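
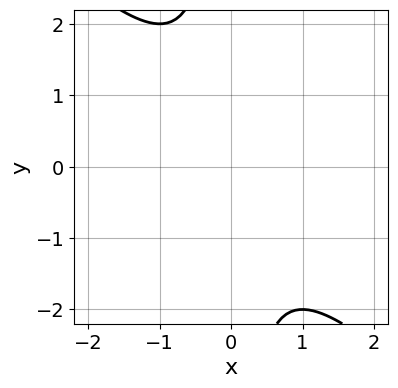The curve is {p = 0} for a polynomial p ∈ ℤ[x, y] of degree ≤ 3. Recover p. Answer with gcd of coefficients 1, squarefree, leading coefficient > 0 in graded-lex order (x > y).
x^2 + x*y + 1

1. The degree is 2 — no degree-1 curve has this shape.
2. From the visible intercepts: the curve avoids every integer y-axis point in the box; no x-intercept at any integer in the box.
3. Assembling these constraints gives the stated polynomial.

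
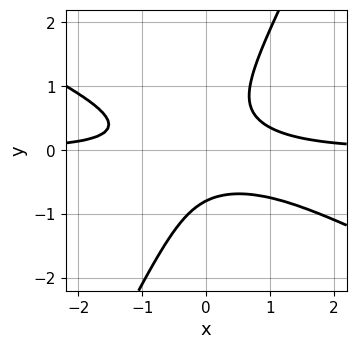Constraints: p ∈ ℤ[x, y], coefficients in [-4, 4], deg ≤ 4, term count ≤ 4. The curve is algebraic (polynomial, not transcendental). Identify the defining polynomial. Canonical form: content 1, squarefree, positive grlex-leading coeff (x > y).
2*x^2*y + 3*x*y^2 - 2*y^3 - 1

(a) Degree: the shape is more complex than any degree-2 curve, so deg p = 3.
(b) Checking where it meets the axes: it misses every integer gridline on the x-axis.
(c) Assembling these constraints gives the stated polynomial.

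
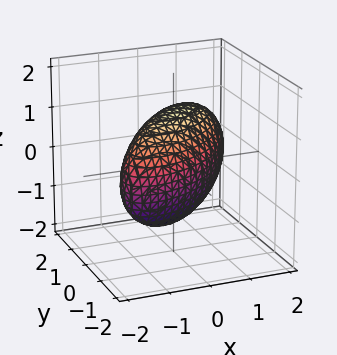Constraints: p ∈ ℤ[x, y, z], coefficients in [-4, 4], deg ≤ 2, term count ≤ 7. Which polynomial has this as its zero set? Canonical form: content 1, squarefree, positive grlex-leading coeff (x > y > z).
1. The degree is 2 — the shape is more complex than any degree-1 surface.
2. Checking where it meets the axes: among the integer gridlines, it crosses the y-axis at y ∈ {-1, 1}.
3. Fitting integer coefficients to these (and the overall shape) gives p.

2*x^2 - 3*x*y + 3*y^2 - y*z + 2*z^2 - 3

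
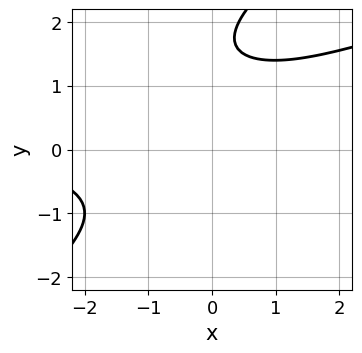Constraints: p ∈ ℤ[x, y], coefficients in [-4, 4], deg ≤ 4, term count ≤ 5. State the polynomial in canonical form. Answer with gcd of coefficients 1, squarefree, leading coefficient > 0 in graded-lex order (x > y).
x*y^3 - y^4 - x^2*y + 2*y^3 - 3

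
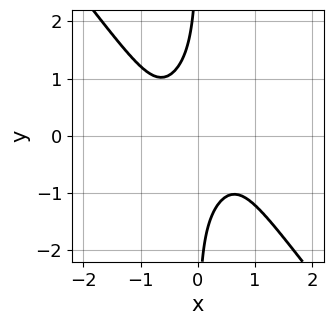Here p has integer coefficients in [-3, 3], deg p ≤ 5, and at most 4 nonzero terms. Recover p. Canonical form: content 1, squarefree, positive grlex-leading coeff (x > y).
The degree is 4 — the shape is more complex than any degree-3 curve.
Against the integer gridlines: the curve avoids every integer x-axis point in the box; the curve avoids every integer y-axis point in the box.
Solving for integer coefficients yields p as stated.

2*x^4 + x*y^3 + x*y + 1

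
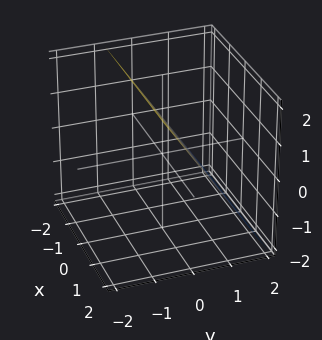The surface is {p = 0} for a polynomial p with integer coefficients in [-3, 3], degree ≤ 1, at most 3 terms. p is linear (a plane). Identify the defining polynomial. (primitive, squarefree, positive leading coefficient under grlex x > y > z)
3*y + 2*z - 2

First, deg p = 1. The surface is flat (a plane).
Then, from the axis intercepts and sections: it misses every integer gridline on the x-axis; it meets the z-axis at z = 1 (among the integer gridlines).
Finally, the integer polynomial consistent with all of this is the stated p.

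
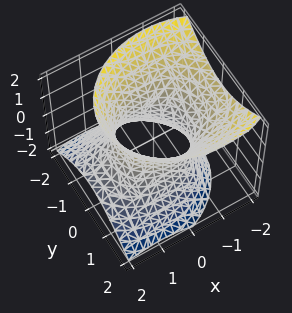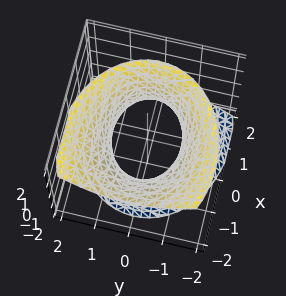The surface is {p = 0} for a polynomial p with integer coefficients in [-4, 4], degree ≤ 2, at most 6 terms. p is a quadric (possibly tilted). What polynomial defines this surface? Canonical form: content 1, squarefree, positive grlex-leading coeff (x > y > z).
(a) Degree: a generic line meets the surface in up to 2 points, so deg p = 2.
(b) Observable constraints: among the integer gridlines, it crosses the y-axis at y ∈ {-1, 1}; it misses every integer gridline on the z-axis.
(c) Putting this together gives p.

2*x^2 + 2*x*z + 3*y^2 - 2*z^2 - 3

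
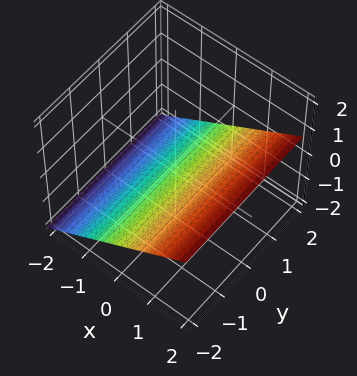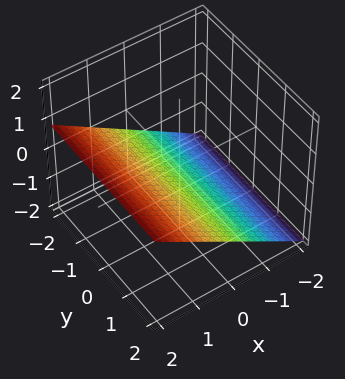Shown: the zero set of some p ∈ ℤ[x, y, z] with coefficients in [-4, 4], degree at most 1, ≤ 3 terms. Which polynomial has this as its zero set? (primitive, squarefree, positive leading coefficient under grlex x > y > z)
(a) deg p = 1. Every cross-section is a straight line — this is a plane.
(b) From the visible intercepts: it crosses the x-axis at the gridline x = 1; the surface avoids every integer y-axis point in the box.
(c) Together with the visible shape, these determine p as stated.

2*x - 3*z - 2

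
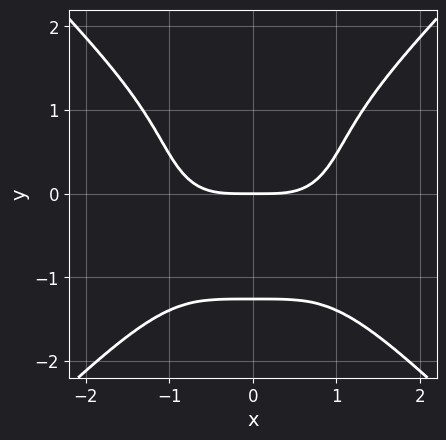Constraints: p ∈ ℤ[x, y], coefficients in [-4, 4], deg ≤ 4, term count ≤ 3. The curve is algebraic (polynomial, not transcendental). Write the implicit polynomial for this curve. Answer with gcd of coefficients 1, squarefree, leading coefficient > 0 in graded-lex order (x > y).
x^4 - y^4 - 2*y

(a) The degree is 4 — no degree-3 curve has this shape.
(b) Symmetries: it's symmetric under x → −x, forcing even powers of x.
(c) Reading off the gridlines: one x-axis crossing is at x = 0; one y-axis crossing is at y = 0.
(d) Putting this together gives p.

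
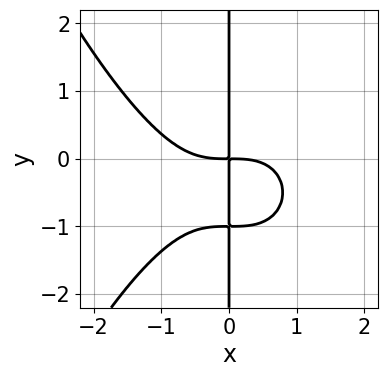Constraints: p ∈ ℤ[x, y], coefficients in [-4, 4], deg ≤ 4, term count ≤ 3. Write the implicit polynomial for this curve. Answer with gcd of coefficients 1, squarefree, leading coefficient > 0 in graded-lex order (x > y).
1. Degree: the shape is more complex than any degree-3 curve, so deg p = 4.
2. Observable constraints: every point of the y-axis in the box is on the curve.
3. Putting this together gives p.

x^4 + 2*x*y^2 + 2*x*y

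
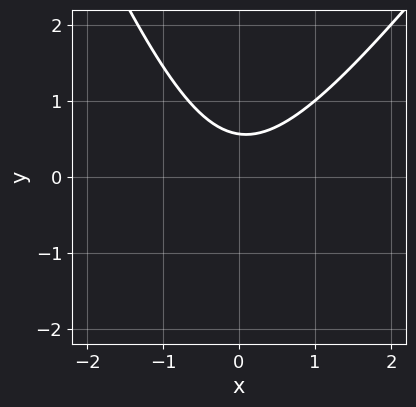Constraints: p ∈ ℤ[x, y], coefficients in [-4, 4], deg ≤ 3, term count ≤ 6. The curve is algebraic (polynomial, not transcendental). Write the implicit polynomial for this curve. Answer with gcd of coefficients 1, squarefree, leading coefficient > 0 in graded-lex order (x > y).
3*x^2 - x*y - y^2 - 3*y + 2

1. The degree is 2 — no degree-1 curve has this shape.
2. From the visible intercepts: no x-intercept at any integer in the box.
3. Together with the visible shape, these determine p as stated.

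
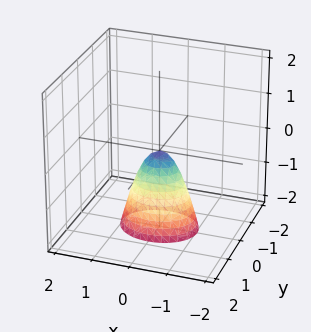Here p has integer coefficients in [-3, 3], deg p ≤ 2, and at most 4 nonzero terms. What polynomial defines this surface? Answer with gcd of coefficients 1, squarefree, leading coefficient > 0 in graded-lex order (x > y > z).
The degree is 2 — a single bowl opening along one axis; a quadric.
Symmetries: the y ↦ −y reflection is a symmetry, so y appears only in even powers; mirror symmetry x ↦ −x ⇒ only even powers of x.
Observable constraints: it crosses the z-axis at the gridline z = 0; one x-axis crossing is at x = 0; one y-axis crossing is at y = 0.
The integer polynomial consistent with all of this is the stated p.

2*x^2 + 3*y^2 + z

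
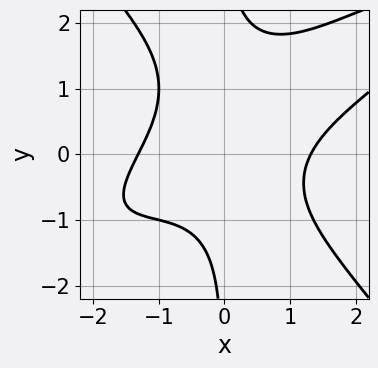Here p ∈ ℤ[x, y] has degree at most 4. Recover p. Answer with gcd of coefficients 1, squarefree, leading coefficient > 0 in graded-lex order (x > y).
x^4 - 2*x^3*y + 2*x*y^3 - 2*x*y^2 - 3

1. The degree is 4 — the shape is more complex than any degree-3 curve.
2. Observable constraints: it misses every integer gridline on the y-axis.
3. Solving for integer coefficients yields p as stated.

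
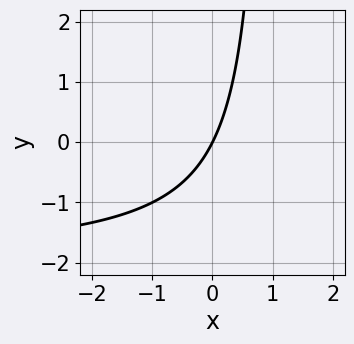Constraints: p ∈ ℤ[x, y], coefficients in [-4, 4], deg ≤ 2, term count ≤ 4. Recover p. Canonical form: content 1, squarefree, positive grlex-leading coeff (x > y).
1. Degree: no degree-1 curve has this shape, so deg p = 2.
2. From the visible intercepts: it crosses the x-axis at the gridline x = 0; it crosses the y-axis at the gridline y = 0.
3. Putting this together gives p.

x*y + 2*x - y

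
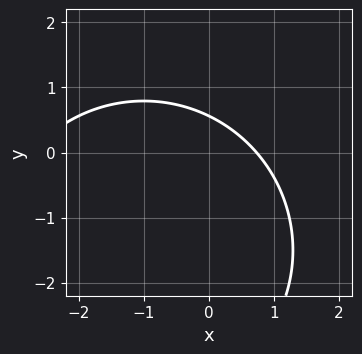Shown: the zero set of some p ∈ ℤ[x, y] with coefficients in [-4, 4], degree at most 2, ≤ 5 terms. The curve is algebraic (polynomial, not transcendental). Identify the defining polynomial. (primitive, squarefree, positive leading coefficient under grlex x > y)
x^2 + y^2 + 2*x + 3*y - 2

First, degree: the shape is more complex than any degree-1 curve, so deg p = 2.
Finally, putting this together gives p.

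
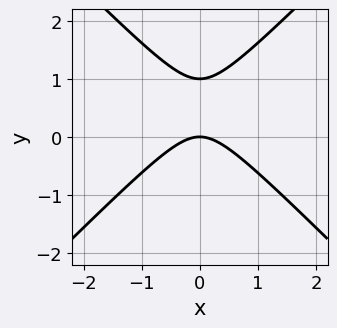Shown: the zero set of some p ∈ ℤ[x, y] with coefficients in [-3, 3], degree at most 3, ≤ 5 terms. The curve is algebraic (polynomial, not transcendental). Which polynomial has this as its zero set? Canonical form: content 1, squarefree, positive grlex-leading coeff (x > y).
deg p = 2. A generic line meets the curve in up to 2 points.
Symmetries: the x ↦ −x reflection is a symmetry, so x appears only in even powers.
Reading off the gridlines: the y-axis gridline crossings are at y ∈ {0, 1}; it meets the x-axis at x = 0 (among the integer gridlines).
Putting this together gives p.

x^2 - y^2 + y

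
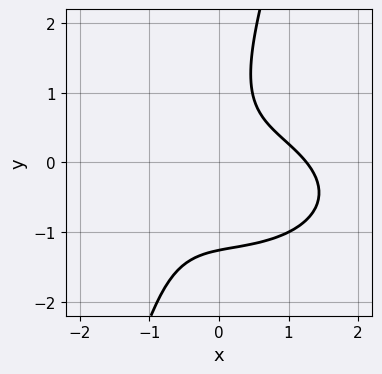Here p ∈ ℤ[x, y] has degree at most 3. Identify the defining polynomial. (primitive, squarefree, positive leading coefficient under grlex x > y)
x^3 + 3*x*y^2 - y^3 + 3*x*y - 2

First, the degree is 3 — the shape is more complex than any degree-2 curve.
Finally, putting this together gives p.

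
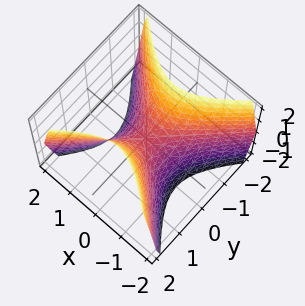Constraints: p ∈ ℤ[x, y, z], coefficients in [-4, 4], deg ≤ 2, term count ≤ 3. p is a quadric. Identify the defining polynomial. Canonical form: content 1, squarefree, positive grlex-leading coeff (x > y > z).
3*x^2 - 3*y^2 + 2*z

1. Degree: a hyperbolic paraboloid; a quadric, so deg p = 2.
2. Symmetries: the x ↦ −x reflection is a symmetry, so x appears only in even powers; mirror symmetry y ↦ −y ⇒ only even powers of y.
3. Observable constraints: it crosses the y-axis at the gridline y = 0; one z-axis crossing is at z = 0; it crosses the x-axis at the gridline x = 0.
4. The integer polynomial consistent with all of this is the stated p.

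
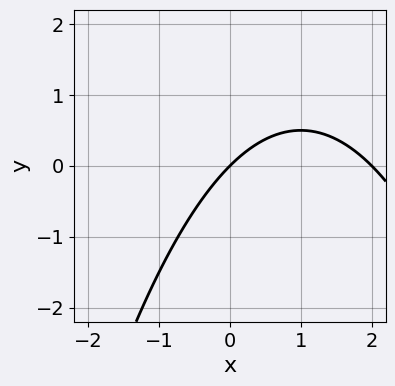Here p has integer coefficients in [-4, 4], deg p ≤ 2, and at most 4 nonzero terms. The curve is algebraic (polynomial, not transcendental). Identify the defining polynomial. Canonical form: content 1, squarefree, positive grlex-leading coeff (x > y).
x^2 - 2*x + 2*y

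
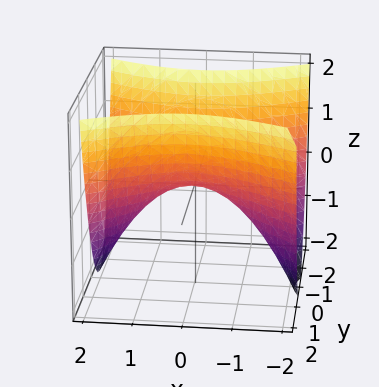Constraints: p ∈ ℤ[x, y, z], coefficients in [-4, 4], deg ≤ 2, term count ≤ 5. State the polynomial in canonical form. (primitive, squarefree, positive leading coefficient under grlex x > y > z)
The degree is 2 — a hyperbolic paraboloid; a quadric.
Symmetries: mirror symmetry y ↦ −y ⇒ only even powers of y; the x ↦ −x reflection is a symmetry, so x appears only in even powers.
From the visible intercepts: it crosses the x-axis at the gridline x = 0; it crosses the y-axis at the gridline y = 0; one z-axis crossing is at z = 0.
The integer polynomial consistent with all of this is the stated p.

x^2 - 2*y^2 + 2*z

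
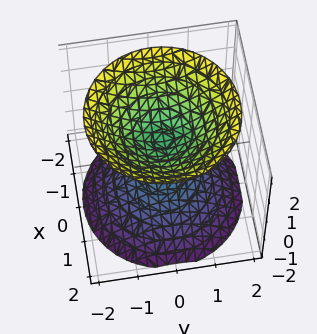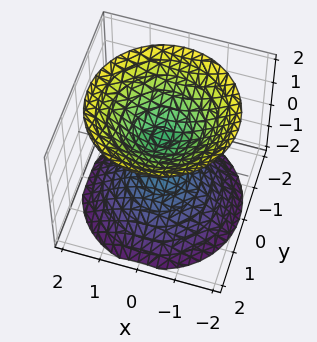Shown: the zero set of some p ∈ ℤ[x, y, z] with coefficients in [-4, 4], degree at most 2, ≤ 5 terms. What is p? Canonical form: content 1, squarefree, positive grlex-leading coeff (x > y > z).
I count 2 distinct pieces.
The degree is 2 — no degree-1 surface has this shape.
Symmetries: the surface is invariant under rotation about z: p = q(x² + y², z).
From the axis intercepts and sections: it misses every integer gridline on the y-axis; the surface avoids every integer x-axis point in the box; a circular section at z = -1 has radius between 0 and 1.
Matching integer coefficients to the picture gives p.

2*x^2 + 2*y^2 - 2*z^2 + 1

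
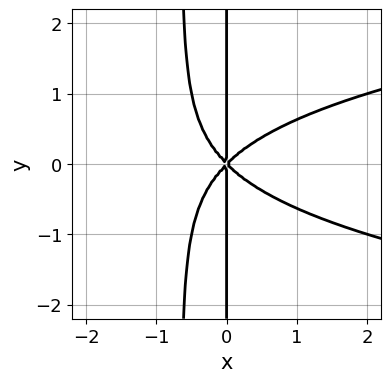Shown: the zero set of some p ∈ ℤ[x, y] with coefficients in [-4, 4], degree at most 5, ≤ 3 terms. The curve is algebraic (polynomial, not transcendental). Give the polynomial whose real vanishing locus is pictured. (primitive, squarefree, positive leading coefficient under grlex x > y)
(a) deg p = 4. The shape is more complex than any degree-3 curve.
(b) Symmetries: mirror symmetry y ↦ −y ⇒ only even powers of y.
(c) Observable constraints: the visible y-axis segment lies entirely on the curve; it crosses the x-axis at the gridline x = 0.
(d) Solving for integer coefficients yields p as stated.

3*x^2*y^2 - 2*x^3 + 2*x*y^2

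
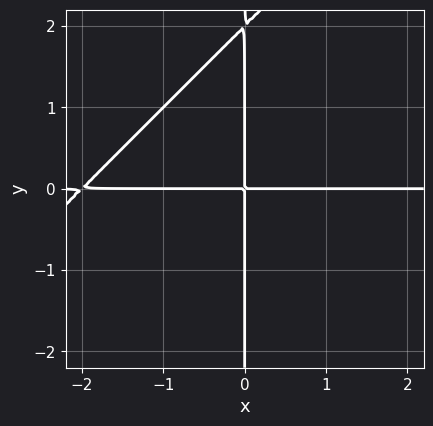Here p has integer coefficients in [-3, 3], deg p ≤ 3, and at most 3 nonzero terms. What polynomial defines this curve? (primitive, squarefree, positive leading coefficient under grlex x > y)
1. deg p = 3. A generic line meets the curve in up to 3 points.
2. Observable constraints: every point of the x-axis in the box is on the curve; every point of the y-axis in the box is on the curve.
3. These observations pin down the coefficients.

x^2*y - x*y^2 + 2*x*y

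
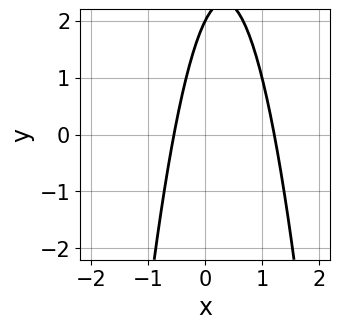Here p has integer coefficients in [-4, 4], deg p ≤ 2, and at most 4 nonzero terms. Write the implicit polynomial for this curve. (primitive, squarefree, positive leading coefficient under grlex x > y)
1. The degree is 2 — a generic line meets the curve in up to 2 points.
2. Observable constraints: it crosses the y-axis at the gridline y = 2.
3. Putting this together gives p.

3*x^2 - 2*x + y - 2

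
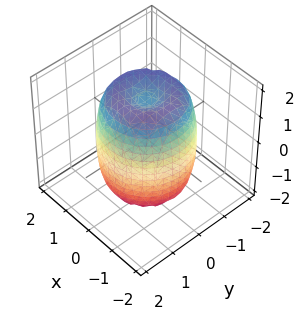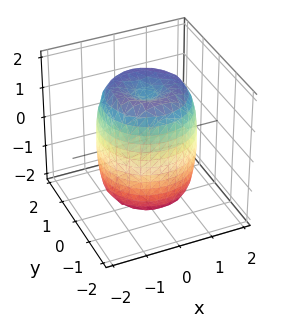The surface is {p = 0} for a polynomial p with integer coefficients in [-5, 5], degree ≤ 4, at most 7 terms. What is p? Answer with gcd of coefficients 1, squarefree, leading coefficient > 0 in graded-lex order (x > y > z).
Degree: no degree-3 surface has this shape, so deg p = 4.
By symmetry, the surface is invariant under rotation about z: p = q(x² + y², z).
Reading off the gridlines: a circular section at z = 1 has radius between 1 and 2.
The integer polynomial consistent with all of this is the stated p.

2*x^4 + 4*x^2*y^2 + 2*y^4 - 3*x^2 - 3*y^2 + z^2 - 2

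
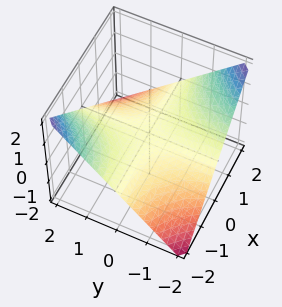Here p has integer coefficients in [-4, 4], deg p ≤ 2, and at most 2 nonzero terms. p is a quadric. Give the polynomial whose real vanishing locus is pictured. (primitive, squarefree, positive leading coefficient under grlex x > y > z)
(a) deg p = 2. A saddle surface; a quadric.
(b) Checking where it meets the axes: every point of the x-axis in the box is on the surface; the visible y-axis segment lies entirely on the surface.
(c) Together with the visible shape, these determine p as stated.

x*y + 2*z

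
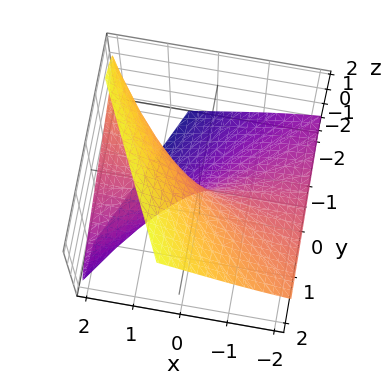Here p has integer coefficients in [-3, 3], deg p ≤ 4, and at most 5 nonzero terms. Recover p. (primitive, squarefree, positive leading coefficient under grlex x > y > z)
(a) deg p = 3.
(b) Checking where it meets the axes: it meets the z-axis at z = 0 (among the integer gridlines); the visible x-axis segment lies entirely on the surface; it crosses the y-axis at the gridline y = 0.
(c) Matching integer coefficients to the picture gives p.

z^3 - 3*x*z - 3*y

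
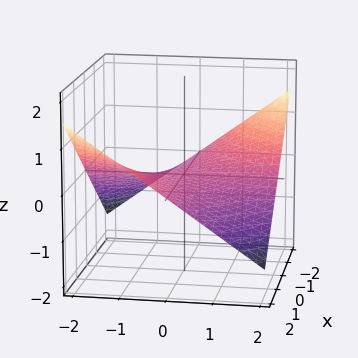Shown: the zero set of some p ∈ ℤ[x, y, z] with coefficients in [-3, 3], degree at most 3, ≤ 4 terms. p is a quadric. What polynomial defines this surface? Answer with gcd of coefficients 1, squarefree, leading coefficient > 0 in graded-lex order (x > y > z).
(a) deg p = 2.
(b) Checking where it meets the axes: every point of the y-axis in the box is on the surface; it crosses the z-axis at the gridline z = 0.
(c) Matching integer coefficients to the picture gives p.

x*y + 3*z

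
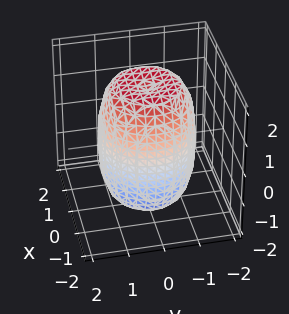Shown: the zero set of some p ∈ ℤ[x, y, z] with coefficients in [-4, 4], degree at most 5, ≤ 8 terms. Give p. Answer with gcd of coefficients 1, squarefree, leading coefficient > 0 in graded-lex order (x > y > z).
2*x^4 + 4*x^2*y^2 + 2*y^4 - 2*x^2 - 2*y^2 + z^2 - 3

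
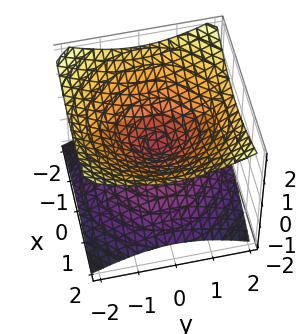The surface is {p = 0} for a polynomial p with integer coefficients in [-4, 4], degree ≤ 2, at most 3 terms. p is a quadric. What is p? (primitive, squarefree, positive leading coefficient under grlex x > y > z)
First, the degree is 2 — a double cone through the origin; a quadric.
Next, symmetries: it's symmetric under z → −z, forcing even powers of z; every cross-section ⟂ z is a circle, so x, y appear only via x² + y².
Next, reading off the gridlines: it meets the x-axis at x = 0 (among the integer gridlines); a circular section at z = -1 has radius between 1 and 2; it meets the y-axis at y = 0 (among the integer gridlines); it meets the z-axis at z = 0 (among the integer gridlines).
Finally, these observations pin down the coefficients.

x^2 + y^2 - 2*z^2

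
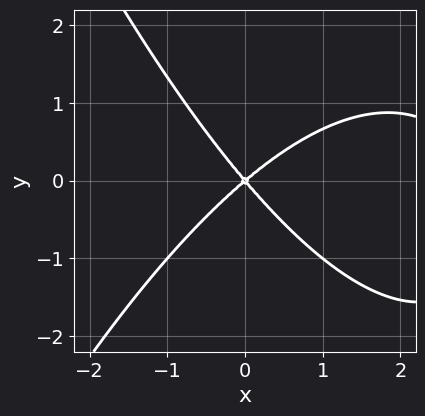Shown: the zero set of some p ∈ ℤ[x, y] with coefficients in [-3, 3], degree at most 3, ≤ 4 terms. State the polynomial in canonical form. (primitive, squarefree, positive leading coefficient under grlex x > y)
(a) deg p = 3. A generic line meets the curve in up to 3 points.
(b) From the axis intercepts and sections: it crosses the y-axis at the gridline y = 0; it meets the x-axis at x = 0 (among the integer gridlines).
(c) Matching integer coefficients to the picture gives p.

x^3 - 3*x^2 + x*y + 3*y^2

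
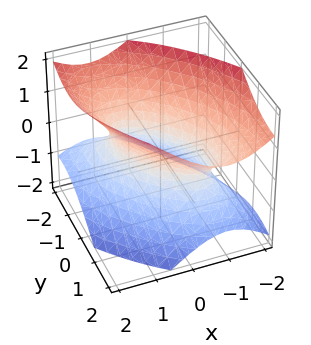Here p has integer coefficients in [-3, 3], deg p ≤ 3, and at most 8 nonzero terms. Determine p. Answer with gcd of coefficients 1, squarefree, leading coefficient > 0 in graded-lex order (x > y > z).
The degree is 2 — the shape is more complex than any degree-1 surface.
From the visible intercepts: the y-axis gridline crossings are at y ∈ {-1, 1}; the surface avoids every integer z-axis point in the box.
Together with the visible shape, these determine p as stated.

3*x^2 + 3*x*y + 2*y^2 - y*z - 3*z^2 - 2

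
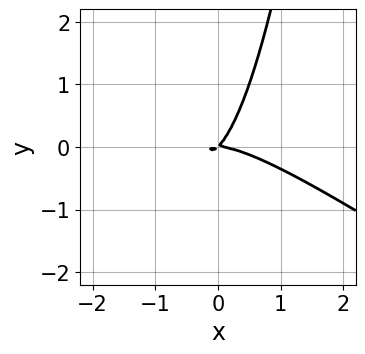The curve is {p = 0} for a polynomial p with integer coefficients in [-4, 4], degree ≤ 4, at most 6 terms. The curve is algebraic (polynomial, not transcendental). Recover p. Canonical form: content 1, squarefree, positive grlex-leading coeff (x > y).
1. deg p = 3. A generic line meets the curve in up to 3 points.
2. Reading off the gridlines: it crosses the y-axis at the gridline y = 0; it meets the x-axis at x = 0 (among the integer gridlines).
3. These observations pin down the coefficients.

2*x^3 + 3*x^2*y + 2*x*y - 2*y^2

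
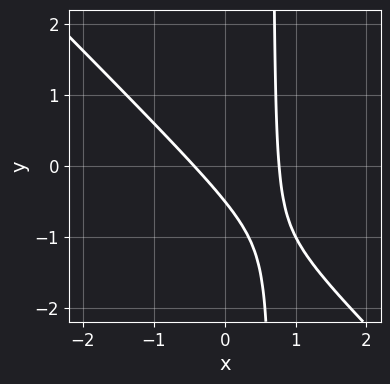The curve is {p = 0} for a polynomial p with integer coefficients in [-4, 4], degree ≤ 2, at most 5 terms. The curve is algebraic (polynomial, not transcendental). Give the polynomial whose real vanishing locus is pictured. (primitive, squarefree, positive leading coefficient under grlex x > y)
3*x^2 + 3*x*y - x - 2*y - 1

First, degree: no degree-1 curve has this shape, so deg p = 2.
Finally, the integer polynomial consistent with all of this is the stated p.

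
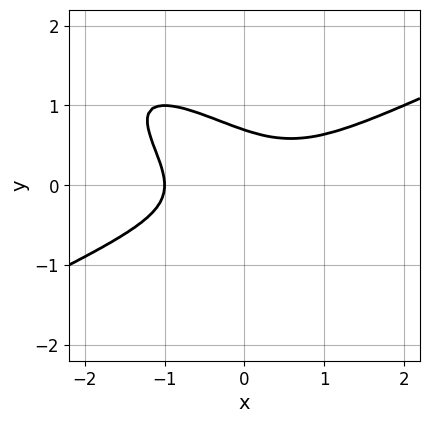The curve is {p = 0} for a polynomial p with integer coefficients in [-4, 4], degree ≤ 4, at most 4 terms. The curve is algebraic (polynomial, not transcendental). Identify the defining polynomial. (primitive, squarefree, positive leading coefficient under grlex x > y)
x^3 - 3*x*y^2 - 3*y^3 + 1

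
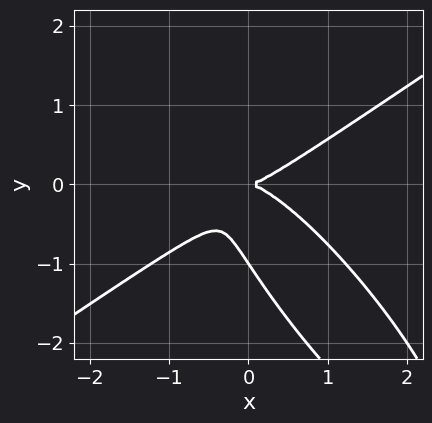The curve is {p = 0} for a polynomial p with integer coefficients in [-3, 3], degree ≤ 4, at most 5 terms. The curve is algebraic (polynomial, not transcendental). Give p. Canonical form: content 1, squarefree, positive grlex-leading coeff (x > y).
First, deg p = 3. The shape is more complex than any degree-2 curve.
Next, from the axis intercepts and sections: the y-axis gridline crossings are at y ∈ {-1, 0}; it meets the x-axis at x = 0 (among the integer gridlines).
Finally, assembling these constraints gives the stated polynomial.

2*x^3 - 3*x*y^2 - 2*y^3 - 2*y^2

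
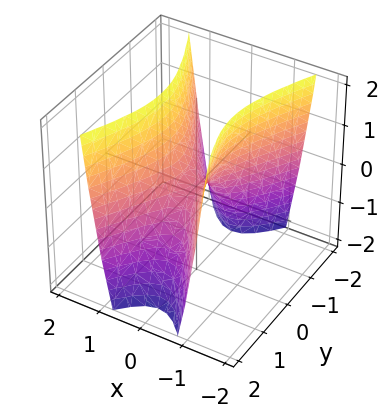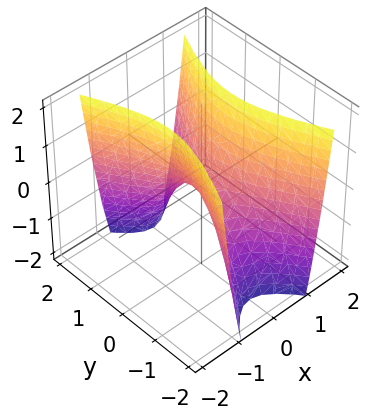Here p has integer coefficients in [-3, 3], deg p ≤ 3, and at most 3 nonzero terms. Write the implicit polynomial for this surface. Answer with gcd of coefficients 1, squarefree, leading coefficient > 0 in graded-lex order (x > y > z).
1. Degree: a hyperbolic paraboloid; a quadric, so deg p = 2.
2. Symmetries: it's symmetric under y → −y, forcing even powers of y; the x ↦ −x reflection is a symmetry, so x appears only in even powers.
3. Against the integer gridlines: it crosses the x-axis at the gridline x = 0; it crosses the y-axis at the gridline y = 0.
4. Fitting integer coefficients to these (and the overall shape) gives p.

3*x^2 - y^2 - z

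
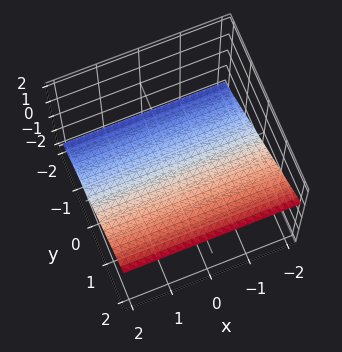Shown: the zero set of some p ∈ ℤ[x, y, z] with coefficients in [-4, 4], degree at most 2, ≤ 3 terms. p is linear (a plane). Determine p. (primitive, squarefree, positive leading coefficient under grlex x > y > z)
First, degree: the surface is flat (a plane), so deg p = 1.
Next, from the visible intercepts: it meets the y-axis at y = 1 (among the integer gridlines); it misses every integer gridline on the x-axis.
Finally, putting this together gives p.

2*y - 3*z - 2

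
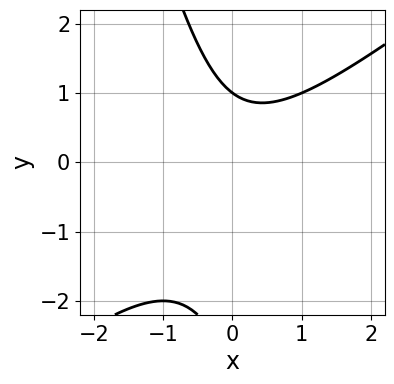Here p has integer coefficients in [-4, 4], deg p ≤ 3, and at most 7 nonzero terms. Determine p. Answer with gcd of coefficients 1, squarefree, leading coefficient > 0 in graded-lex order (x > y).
3*x^2 - 3*x*y - y^2 - 2*y + 3

1. deg p = 2.
2. Against the integer gridlines: no x-intercept at any integer in the box; it meets the y-axis at y = 1 (among the integer gridlines).
3. Matching integer coefficients to the picture gives p.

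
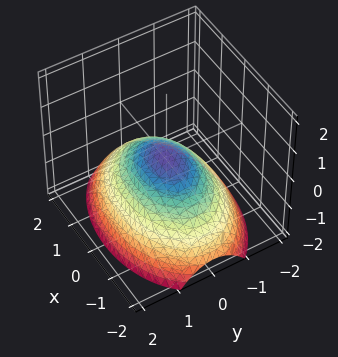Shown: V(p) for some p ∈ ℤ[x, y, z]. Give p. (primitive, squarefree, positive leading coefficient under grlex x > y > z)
(a) deg p = 2. A single bowl opening along one axis; a quadric.
(b) Symmetries: the x ↦ −x reflection is a symmetry, so x appears only in even powers; mirror symmetry y ↦ −y ⇒ only even powers of y.
(c) Observable constraints: it crosses the y-axis at the gridline y = 0; it crosses the x-axis at the gridline x = 0; it crosses the z-axis at the gridline z = 0.
(d) Putting this together gives p.

x^2 + 2*y^2 + 3*z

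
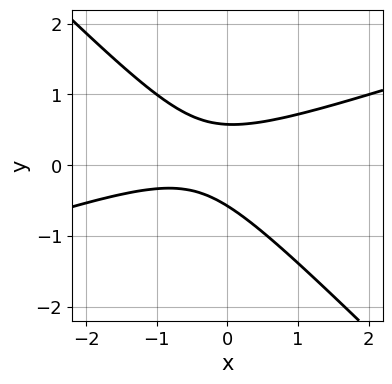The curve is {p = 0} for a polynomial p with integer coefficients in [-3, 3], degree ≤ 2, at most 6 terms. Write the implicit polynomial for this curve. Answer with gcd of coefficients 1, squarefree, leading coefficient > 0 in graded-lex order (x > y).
x^2 - 2*x*y - 3*y^2 + x + 1

1. Degree: a generic line meets the curve in up to 2 points, so deg p = 2.
2. Reading off the gridlines: no x-intercept at any integer in the box.
3. These observations pin down the coefficients.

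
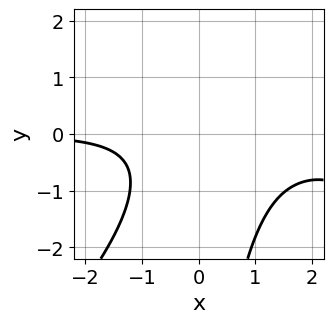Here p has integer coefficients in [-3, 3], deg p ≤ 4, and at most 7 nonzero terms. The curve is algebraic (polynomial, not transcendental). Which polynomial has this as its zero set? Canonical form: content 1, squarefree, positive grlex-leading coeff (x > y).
x^3*y - x*y^3 - 3*x^2*y - 2*y^2 - 3

First, degree: the shape is more complex than any degree-3 curve, so deg p = 4.
Next, from the visible intercepts: the curve avoids every integer y-axis point in the box; no x-intercept at any integer in the box.
Finally, the integer polynomial consistent with all of this is the stated p.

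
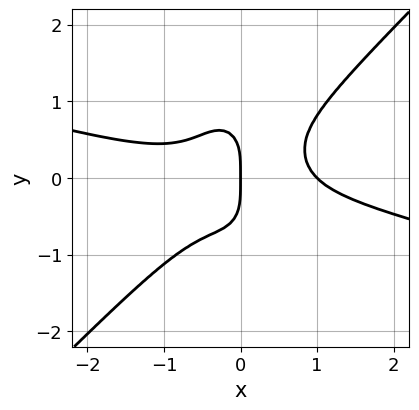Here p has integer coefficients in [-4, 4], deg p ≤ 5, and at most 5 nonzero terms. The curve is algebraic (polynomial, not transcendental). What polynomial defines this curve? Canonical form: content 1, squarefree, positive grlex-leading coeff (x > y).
x^4 + 3*x^3*y - 3*x^2*y^2 - y^4 - x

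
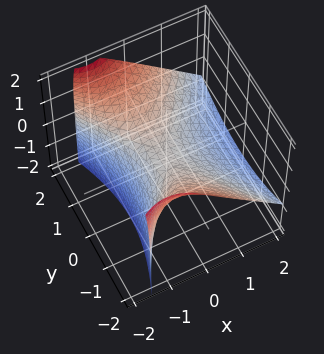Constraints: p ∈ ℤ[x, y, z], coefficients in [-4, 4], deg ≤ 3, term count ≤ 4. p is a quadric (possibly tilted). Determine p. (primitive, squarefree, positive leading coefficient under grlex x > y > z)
(a) The degree is 2 — the shape is more complex than any degree-1 surface.
(b) Reading off the gridlines: it meets the y-axis at y = 0 (among the integer gridlines); it meets the x-axis at x = 0 (among the integer gridlines); one z-axis crossing is at z = 0.
(c) Together with the visible shape, these determine p as stated.

2*x^2 + 2*x*z - y^2 + 3*z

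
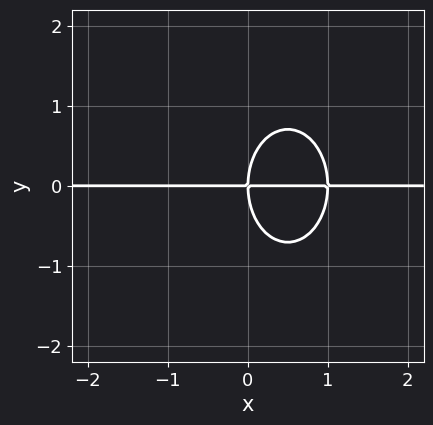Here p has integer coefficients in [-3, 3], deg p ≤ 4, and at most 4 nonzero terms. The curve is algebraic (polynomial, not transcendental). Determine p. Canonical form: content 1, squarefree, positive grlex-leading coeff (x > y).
2*x^2*y + y^3 - 2*x*y

First, degree: a generic line meets the curve in up to 3 points, so deg p = 3.
Next, observable constraints: the visible x-axis segment lies entirely on the curve; it meets the y-axis at y = 0 (among the integer gridlines).
Finally, assembling these constraints gives the stated polynomial.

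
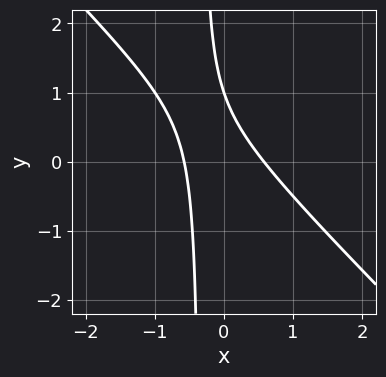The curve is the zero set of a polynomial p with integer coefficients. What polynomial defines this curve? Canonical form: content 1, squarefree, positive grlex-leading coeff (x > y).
3*x^2 + 3*x*y + y - 1

First, deg p = 2.
Next, reading off the gridlines: it crosses the y-axis at the gridline y = 1.
Finally, together with the visible shape, these determine p as stated.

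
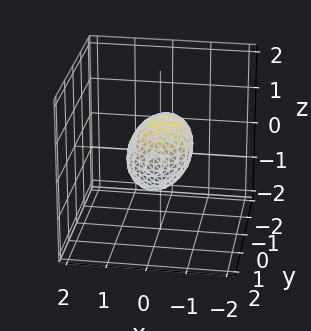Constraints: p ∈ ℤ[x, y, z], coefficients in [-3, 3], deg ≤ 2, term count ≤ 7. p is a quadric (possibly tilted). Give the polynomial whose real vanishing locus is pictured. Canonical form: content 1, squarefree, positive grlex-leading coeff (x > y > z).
3*x^2 + x*z + 3*y^2 + 2*z^2 - 2

(a) The degree is 2 — no degree-1 surface has this shape.
(b) Observable constraints: the z-axis gridline crossings are at z ∈ {-1, 1}.
(c) Putting this together gives p.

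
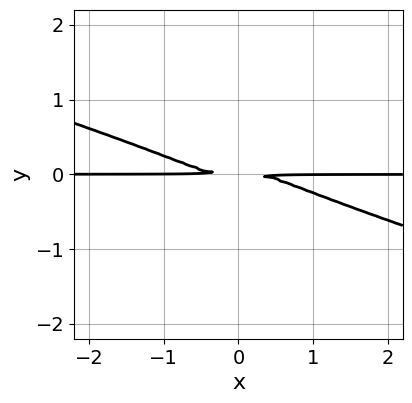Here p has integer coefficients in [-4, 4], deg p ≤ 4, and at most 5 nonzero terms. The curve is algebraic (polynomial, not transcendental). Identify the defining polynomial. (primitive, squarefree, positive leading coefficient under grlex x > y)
x^3*y + 3*x^2*y^2 + y^2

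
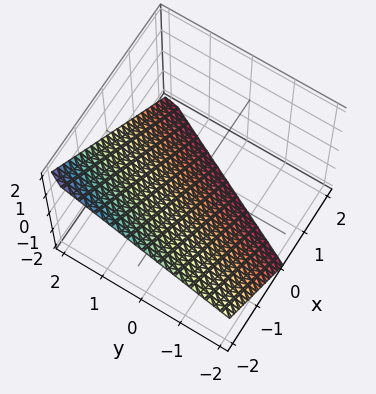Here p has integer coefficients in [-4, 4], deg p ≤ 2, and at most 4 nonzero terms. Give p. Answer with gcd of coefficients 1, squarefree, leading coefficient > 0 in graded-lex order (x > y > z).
2*x - y + 2*z + 2

1. deg p = 1. Every cross-section is a straight line — this is a plane.
2. Checking where it meets the axes: one z-axis crossing is at z = -1; it crosses the y-axis at the gridline y = 2; it meets the x-axis at x = -1 (among the integer gridlines).
3. The integer polynomial consistent with all of this is the stated p.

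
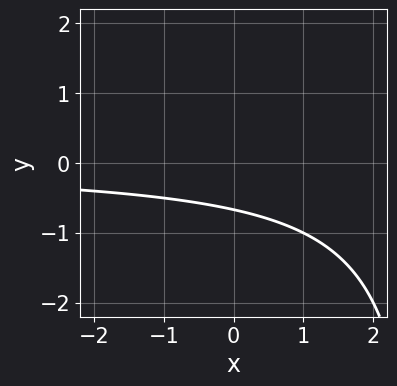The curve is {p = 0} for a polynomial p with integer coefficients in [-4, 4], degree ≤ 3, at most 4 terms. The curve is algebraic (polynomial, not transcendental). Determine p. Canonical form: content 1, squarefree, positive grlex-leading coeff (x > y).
(a) Degree: the shape is more complex than any degree-1 curve, so deg p = 2.
(b) Against the integer gridlines: no x-intercept at any integer in the box.
(c) These observations pin down the coefficients.

x*y - 3*y - 2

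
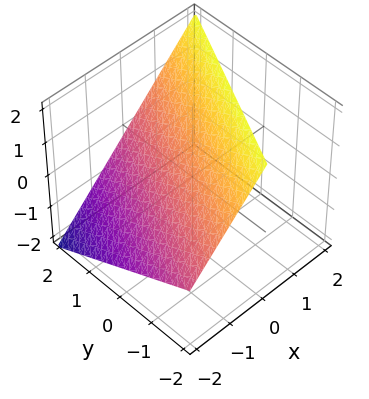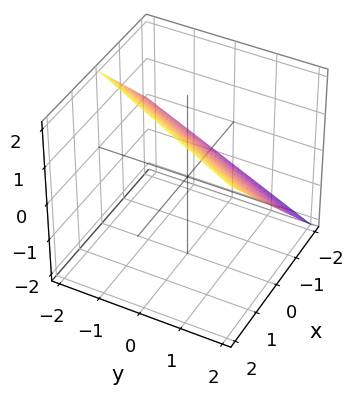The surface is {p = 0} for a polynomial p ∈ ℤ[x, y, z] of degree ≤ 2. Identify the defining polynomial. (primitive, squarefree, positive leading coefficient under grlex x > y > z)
(a) The degree is 1 — the surface is flat (a plane).
(b) Against the integer gridlines: it crosses the z-axis at the gridline z = 1; it meets the x-axis at x = -1 (among the integer gridlines); it crosses the y-axis at the gridline y = 2.
(c) Together with the visible shape, these determine p as stated.

2*x - y - 2*z + 2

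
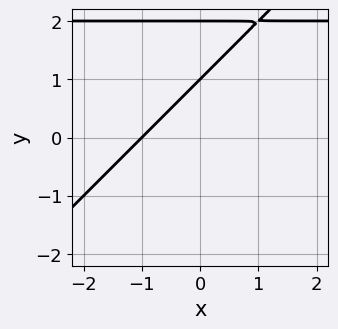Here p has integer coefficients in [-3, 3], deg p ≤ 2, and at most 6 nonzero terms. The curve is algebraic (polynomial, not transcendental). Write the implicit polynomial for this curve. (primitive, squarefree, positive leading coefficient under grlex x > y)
(a) The degree is 2 — a generic line meets the curve in up to 2 points.
(b) Reading off the gridlines: among the integer gridlines, it crosses the y-axis at y ∈ {1, 2}; it meets the x-axis at x = -1 (among the integer gridlines).
(c) Putting this together gives p.

x*y - y^2 - 2*x + 3*y - 2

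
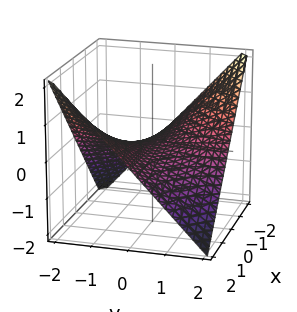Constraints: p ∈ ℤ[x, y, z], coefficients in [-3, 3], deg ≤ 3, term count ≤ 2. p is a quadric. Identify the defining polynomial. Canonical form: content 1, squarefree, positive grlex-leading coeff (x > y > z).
The degree is 2 — a saddle surface; a quadric.
Observable constraints: the visible x-axis segment lies entirely on the surface; the visible y-axis segment lies entirely on the surface; one z-axis crossing is at z = 0.
Together with the visible shape, these determine p as stated.

x*y + 2*z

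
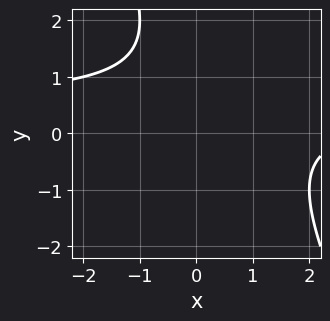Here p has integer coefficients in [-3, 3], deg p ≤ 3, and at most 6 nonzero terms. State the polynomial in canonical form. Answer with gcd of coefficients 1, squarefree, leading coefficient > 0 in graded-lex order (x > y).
2*x*y + y^2 - x - 2*y + 3

(a) Degree: no degree-1 curve has this shape, so deg p = 2.
(b) Observable constraints: it misses every integer gridline on the y-axis; it misses every integer gridline on the x-axis.
(c) Assembling these constraints gives the stated polynomial.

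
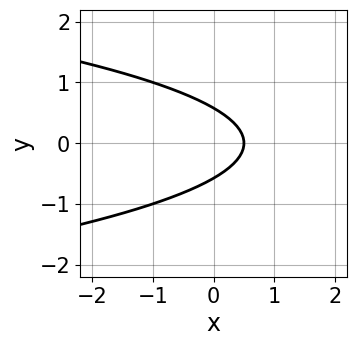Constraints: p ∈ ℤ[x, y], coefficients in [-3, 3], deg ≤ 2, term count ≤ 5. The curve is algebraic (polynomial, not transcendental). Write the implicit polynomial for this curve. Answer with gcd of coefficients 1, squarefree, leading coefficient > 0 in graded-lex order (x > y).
(a) The degree is 2 — the shape is more complex than any degree-1 curve.
(b) Symmetries: it's symmetric under y → −y, forcing even powers of y.
(c) Fitting integer coefficients to these (and the overall shape) gives p.

3*y^2 + 2*x - 1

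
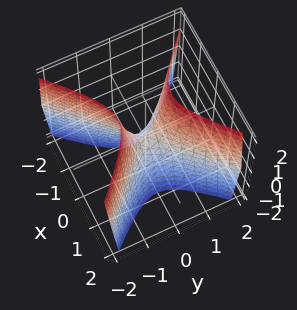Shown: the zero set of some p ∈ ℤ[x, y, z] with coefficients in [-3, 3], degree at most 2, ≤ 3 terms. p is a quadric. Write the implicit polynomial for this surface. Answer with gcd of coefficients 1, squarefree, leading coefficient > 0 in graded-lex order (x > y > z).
3*x^2 - 3*y^2 + z

1. Degree: a hyperbolic paraboloid; a quadric, so deg p = 2.
2. Symmetries: it's symmetric under y → −y, forcing even powers of y; it's symmetric under x → −x, forcing even powers of x.
3. From the axis intercepts and sections: it crosses the y-axis at the gridline y = 0; one x-axis crossing is at x = 0; it crosses the z-axis at the gridline z = 0.
4. Solving for integer coefficients yields p as stated.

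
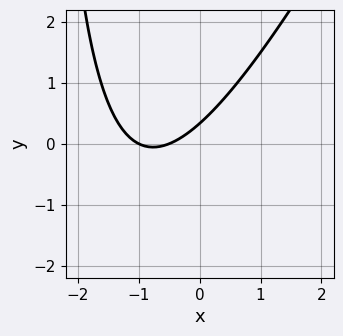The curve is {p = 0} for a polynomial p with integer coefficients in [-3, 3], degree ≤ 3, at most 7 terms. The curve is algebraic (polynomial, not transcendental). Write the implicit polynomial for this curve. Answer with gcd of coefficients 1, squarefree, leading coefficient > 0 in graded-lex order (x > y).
2*x^2 - x*y + 3*x - 3*y + 1

(a) Degree: no degree-1 curve has this shape, so deg p = 2.
(b) Against the integer gridlines: it crosses the x-axis at the gridline x = -1.
(c) Putting this together gives p.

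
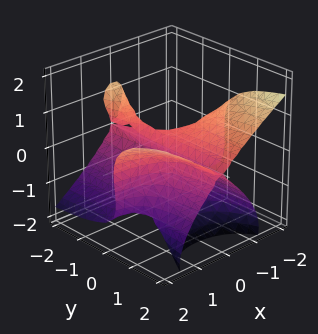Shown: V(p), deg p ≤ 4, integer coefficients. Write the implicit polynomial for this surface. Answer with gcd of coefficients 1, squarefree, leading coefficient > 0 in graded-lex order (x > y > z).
(a) The degree is 3 — the shape is more complex than any degree-2 surface.
(b) Checking where it meets the axes: the z-axis gridline crossings are at z ∈ {-1, 0}; one x-axis crossing is at x = 0; every point of the y-axis in the box is on the surface.
(c) Matching integer coefficients to the picture gives p.

3*x^2*y - 3*y*z^2 - 3*z^3 - 3*z^2 - x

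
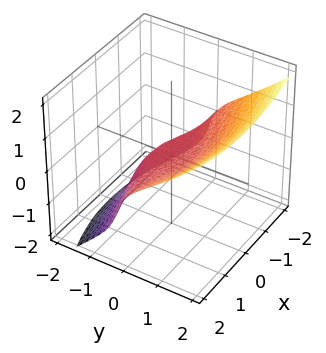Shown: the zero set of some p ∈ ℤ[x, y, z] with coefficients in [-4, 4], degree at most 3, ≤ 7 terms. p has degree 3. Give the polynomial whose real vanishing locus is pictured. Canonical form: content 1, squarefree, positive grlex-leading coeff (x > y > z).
x^2*y + 2*y^3 - 2*z^3 - 3*z^2 - 3*z

First, the degree is 3 — a generic line meets the surface in up to 3 points.
Next, against the integer gridlines: one y-axis crossing is at y = 0; the visible x-axis segment lies entirely on the surface.
Finally, matching integer coefficients to the picture gives p.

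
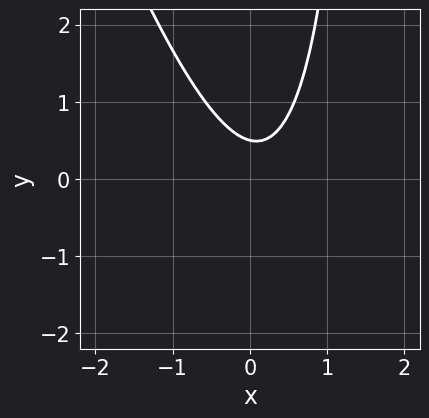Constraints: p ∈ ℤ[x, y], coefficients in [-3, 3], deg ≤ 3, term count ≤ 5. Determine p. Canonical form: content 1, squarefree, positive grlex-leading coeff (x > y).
First, deg p = 2.
Next, observable constraints: it misses every integer gridline on the x-axis.
Finally, matching integer coefficients to the picture gives p.

3*x^2 + x*y - x - 2*y + 1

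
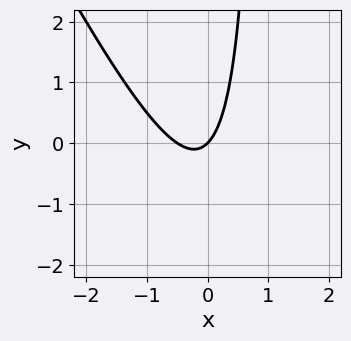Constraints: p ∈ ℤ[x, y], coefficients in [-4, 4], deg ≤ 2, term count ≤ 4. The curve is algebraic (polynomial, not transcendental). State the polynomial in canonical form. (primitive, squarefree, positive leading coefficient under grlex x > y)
1. The degree is 2 — a generic line meets the curve in up to 2 points.
2. Observable constraints: it crosses the y-axis at the gridline y = 0; it meets the x-axis at x = 0 (among the integer gridlines).
3. Fitting integer coefficients to these (and the overall shape) gives p.

2*x^2 + x*y + x - y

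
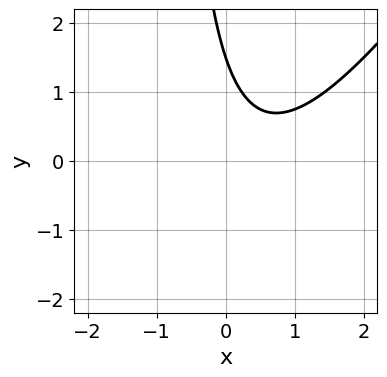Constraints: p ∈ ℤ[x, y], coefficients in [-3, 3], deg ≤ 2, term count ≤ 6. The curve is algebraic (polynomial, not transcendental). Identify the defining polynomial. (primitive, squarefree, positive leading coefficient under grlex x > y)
3*x^2 - 2*x*y - 3*x - 2*y + 3

1. The degree is 2 — no degree-1 curve has this shape.
2. From the axis intercepts and sections: no x-intercept at any integer in the box.
3. Fitting integer coefficients to these (and the overall shape) gives p.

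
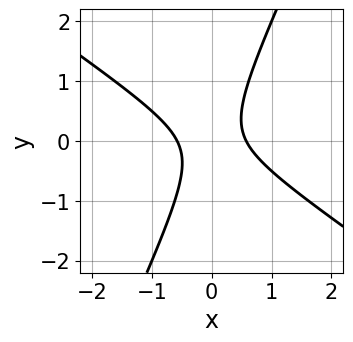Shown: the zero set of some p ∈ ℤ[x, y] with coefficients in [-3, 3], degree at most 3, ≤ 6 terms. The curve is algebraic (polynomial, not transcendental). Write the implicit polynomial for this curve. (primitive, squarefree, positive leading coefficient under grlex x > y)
1. Degree: no degree-1 curve has this shape, so deg p = 2.
2. Checking where it meets the axes: no y-intercept at any integer in the box.
3. Assembling these constraints gives the stated polynomial.

3*x^2 + 3*x*y - 2*y^2 - 1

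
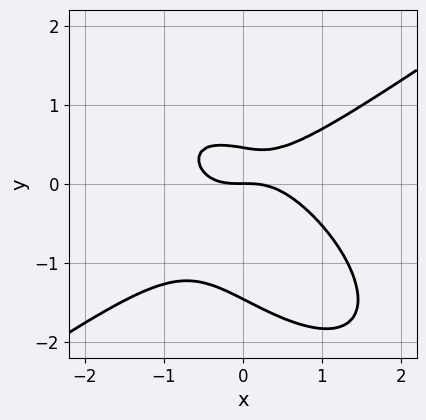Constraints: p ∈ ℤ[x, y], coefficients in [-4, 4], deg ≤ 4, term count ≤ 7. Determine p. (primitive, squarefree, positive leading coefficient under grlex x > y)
2*x^3 - 2*x*y^2 - 3*y^3 - 3*y^2 + 2*y

First, the degree is 3 — no degree-2 curve has this shape.
Next, against the integer gridlines: it crosses the y-axis at the gridline y = 0; one x-axis crossing is at x = 0.
Finally, fitting integer coefficients to these (and the overall shape) gives p.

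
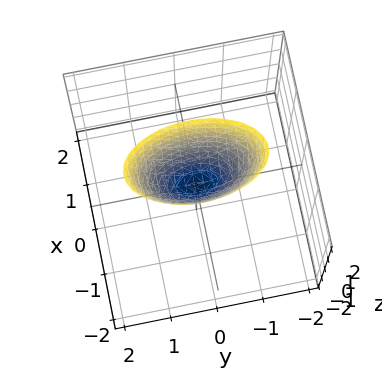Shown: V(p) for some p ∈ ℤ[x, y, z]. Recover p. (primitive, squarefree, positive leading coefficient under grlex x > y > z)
3*x^2 + y^2 - z

1. Degree: a single bowl opening along one axis; a quadric, so deg p = 2.
2. Symmetries: it's symmetric under y → −y, forcing even powers of y; it's symmetric under x → −x, forcing even powers of x.
3. From the axis intercepts and sections: it meets the x-axis at x = 0 (among the integer gridlines); it meets the z-axis at z = 0 (among the integer gridlines).
4. These observations pin down the coefficients.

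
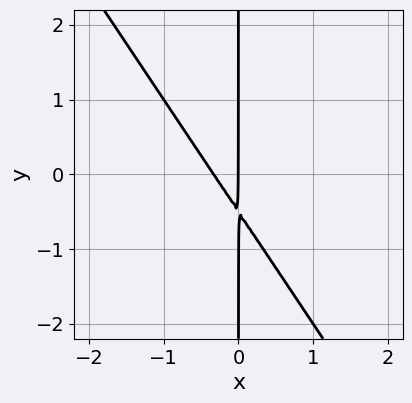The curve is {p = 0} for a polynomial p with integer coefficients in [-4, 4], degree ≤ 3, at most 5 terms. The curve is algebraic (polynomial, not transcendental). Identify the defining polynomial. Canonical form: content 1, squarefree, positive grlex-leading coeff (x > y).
3*x^2 + 2*x*y + x

(a) deg p = 2. A generic line meets the curve in up to 2 points.
(b) Observable constraints: it crosses the x-axis at the gridline x = 0; every point of the y-axis in the box is on the curve.
(c) Fitting integer coefficients to these (and the overall shape) gives p.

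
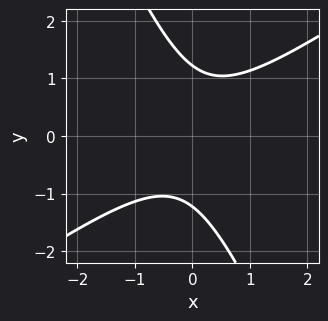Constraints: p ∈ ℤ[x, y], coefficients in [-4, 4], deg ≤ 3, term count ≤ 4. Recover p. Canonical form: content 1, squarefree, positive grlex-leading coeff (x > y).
3*x^2 - 3*x*y - 2*y^2 + 3

First, deg p = 2. A generic line meets the curve in up to 2 points.
Then, against the integer gridlines: the curve avoids every integer x-axis point in the box.
Finally, assembling these constraints gives the stated polynomial.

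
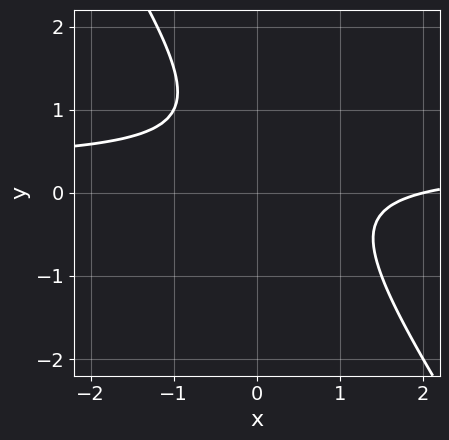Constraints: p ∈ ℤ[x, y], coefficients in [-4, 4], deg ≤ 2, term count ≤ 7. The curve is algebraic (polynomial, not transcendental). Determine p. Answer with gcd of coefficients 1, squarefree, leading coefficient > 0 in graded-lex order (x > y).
3*x*y + 2*y^2 - x - 2*y + 2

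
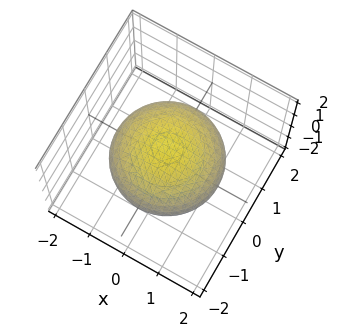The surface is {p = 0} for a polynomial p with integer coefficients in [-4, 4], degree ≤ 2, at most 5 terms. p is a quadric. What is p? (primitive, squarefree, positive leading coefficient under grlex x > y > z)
x^2 + y^2 + 2*z^2 - 2

(a) Degree: bounded and convex; a quadric, so deg p = 2.
(b) By symmetry, every cross-section ⟂ z is a circle, so x, y appear only via x² + y²; it's symmetric under z → −z, forcing even powers of z.
(c) From the axis intercepts and sections: a circular section at z = 0 has radius between 1 and 2; among the integer gridlines, it crosses the z-axis at z ∈ {-1, 1}.
(d) Together with the visible shape, these determine p as stated.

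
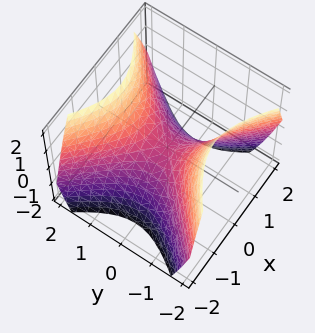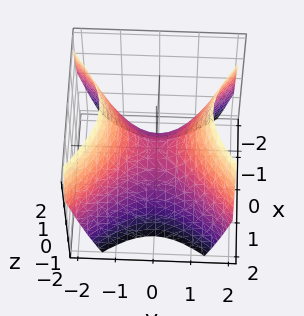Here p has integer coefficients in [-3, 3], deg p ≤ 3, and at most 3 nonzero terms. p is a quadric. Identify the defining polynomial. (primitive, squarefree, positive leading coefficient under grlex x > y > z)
The degree is 2 — a saddle surface; a quadric.
Symmetries: it's symmetric under x → −x, forcing even powers of x; mirror symmetry y ↦ −y ⇒ only even powers of y.
Reading off the gridlines: it crosses the x-axis at the gridline x = 0; one y-axis crossing is at y = 0; it meets the z-axis at z = 0 (among the integer gridlines).
These observations pin down the coefficients.

x^2 - y^2 + z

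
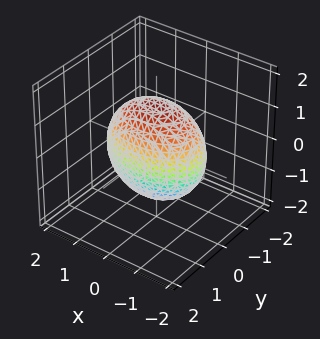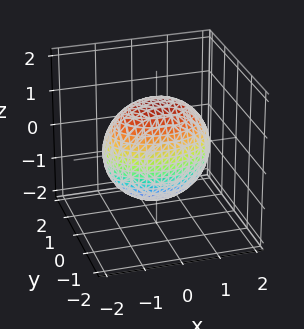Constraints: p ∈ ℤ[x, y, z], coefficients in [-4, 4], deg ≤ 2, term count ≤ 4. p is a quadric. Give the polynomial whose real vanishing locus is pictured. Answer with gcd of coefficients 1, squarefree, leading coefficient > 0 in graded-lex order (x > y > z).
x^2 + 2*y^2 + z^2 - 2

(a) deg p = 2. A closed, bounded, convex surface; a quadric.
(b) Symmetries: the z ↦ −z reflection is a symmetry, so z appears only in even powers; mirror symmetry x ↦ −x ⇒ only even powers of x; mirror symmetry y ↦ −y ⇒ only even powers of y.
(c) Checking where it meets the axes: the y-axis gridline crossings are at y ∈ {-1, 1}.
(d) These observations pin down the coefficients.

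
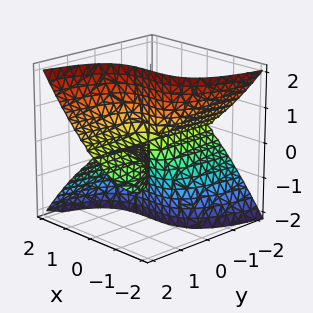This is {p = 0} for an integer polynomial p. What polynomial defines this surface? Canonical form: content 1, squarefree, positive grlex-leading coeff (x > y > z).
(a) There are 3 components. Treating them together as one polynomial.
(b) Degree: a generic line meets the surface in up to 3 points, so deg p = 3.
(c) Reading off the gridlines: every point of the y-axis in the box is on the surface; it crosses the x-axis at the gridline x = 0.
(d) Putting this together gives p. Check: (0, 0, -2) on the z-axis lies on the surface, and p(0, 0, -2) = 0. ✓

x^3 + x^2*y - 2*y*z^2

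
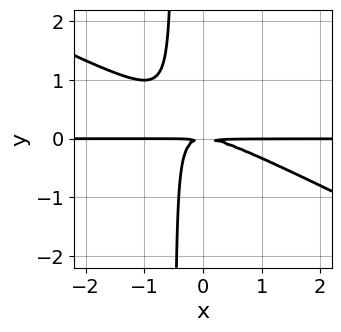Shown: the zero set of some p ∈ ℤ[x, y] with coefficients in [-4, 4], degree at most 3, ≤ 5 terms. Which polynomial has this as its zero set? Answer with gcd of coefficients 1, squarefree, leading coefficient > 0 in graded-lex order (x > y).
First, degree: a generic line meets the curve in up to 3 points, so deg p = 3.
Then, reading off the gridlines: the visible x-axis segment lies entirely on the curve.
Finally, fitting integer coefficients to these (and the overall shape) gives p.

x^2*y + 2*x*y^2 + y^2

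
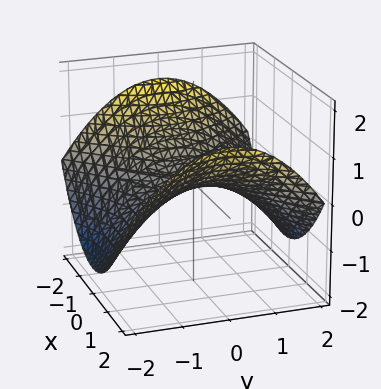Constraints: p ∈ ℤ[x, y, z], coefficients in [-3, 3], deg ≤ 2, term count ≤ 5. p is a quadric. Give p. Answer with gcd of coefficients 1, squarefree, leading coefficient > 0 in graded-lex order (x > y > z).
x^2 - y^2 - 3*z

Degree: a hyperbolic paraboloid; a quadric, so deg p = 2.
Symmetries: mirror symmetry x ↦ −x ⇒ only even powers of x; mirror symmetry y ↦ −y ⇒ only even powers of y.
Observable constraints: one x-axis crossing is at x = 0; it meets the z-axis at z = 0 (among the integer gridlines); it crosses the y-axis at the gridline y = 0.
Putting this together gives p.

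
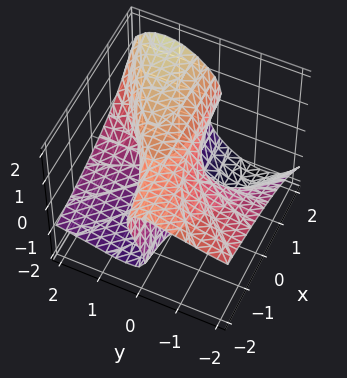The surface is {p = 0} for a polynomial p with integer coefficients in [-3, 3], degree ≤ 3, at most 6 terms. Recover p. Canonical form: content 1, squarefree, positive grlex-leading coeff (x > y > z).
3*y^2*z - 3*y*z^2 + 2*z^3 - 2*x*y - 2*z

The degree is 3 — the shape is more complex than any degree-2 surface.
Against the integer gridlines: the z-axis gridline crossings are at z ∈ {-1, 0, 1}; the visible y-axis segment lies entirely on the surface.
Assembling these constraints gives the stated polynomial. Check: (1, 0, 0) on the x-axis lies on the surface, and p(1, 0, 0) = 0. ✓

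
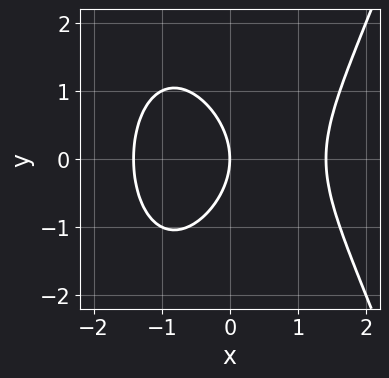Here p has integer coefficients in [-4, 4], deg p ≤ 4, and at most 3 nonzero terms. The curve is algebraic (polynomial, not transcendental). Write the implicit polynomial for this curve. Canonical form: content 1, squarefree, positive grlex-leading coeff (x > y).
x^3 - y^2 - 2*x

Degree: a generic line meets the curve in up to 3 points, so deg p = 3.
Symmetries: the y ↦ −y reflection is a symmetry, so y appears only in even powers.
Against the integer gridlines: it meets the x-axis at x = 0 (among the integer gridlines); it crosses the y-axis at the gridline y = 0.
These observations pin down the coefficients.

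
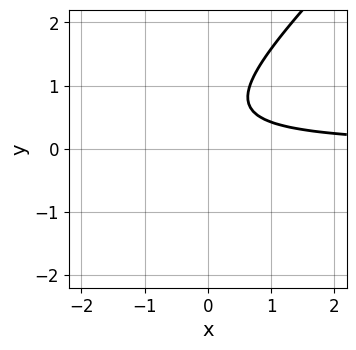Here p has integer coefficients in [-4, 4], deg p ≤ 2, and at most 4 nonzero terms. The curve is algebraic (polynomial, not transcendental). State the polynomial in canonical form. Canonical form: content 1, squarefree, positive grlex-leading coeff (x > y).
(a) Degree: the shape is more complex than any degree-1 curve, so deg p = 2.
(b) From the axis intercepts and sections: the curve avoids every integer x-axis point in the box; it misses every integer gridline on the y-axis.
(c) Together with the visible shape, these determine p as stated.

3*x*y - 3*y^2 + 3*y - 2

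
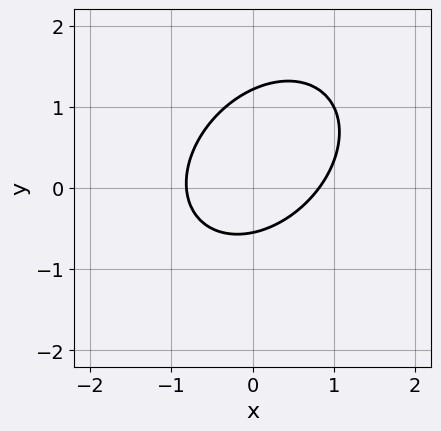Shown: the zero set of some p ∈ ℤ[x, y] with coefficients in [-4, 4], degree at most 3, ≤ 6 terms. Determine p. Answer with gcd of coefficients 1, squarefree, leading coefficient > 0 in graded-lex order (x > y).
The degree is 2 — the shape is more complex than any degree-1 curve.
The integer polynomial consistent with all of this is the stated p.

3*x^2 - 2*x*y + 3*y^2 - 2*y - 2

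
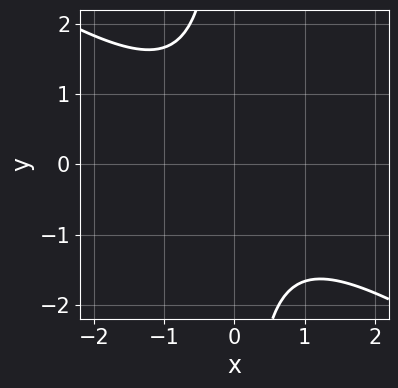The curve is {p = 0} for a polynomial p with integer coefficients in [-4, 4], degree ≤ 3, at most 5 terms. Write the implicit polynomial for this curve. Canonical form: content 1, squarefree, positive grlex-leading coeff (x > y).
First, degree: no degree-1 curve has this shape, so deg p = 2.
Next, reading off the gridlines: no y-intercept at any integer in the box; the curve avoids every integer x-axis point in the box.
Finally, these observations pin down the coefficients.

2*x^2 + 3*x*y + 3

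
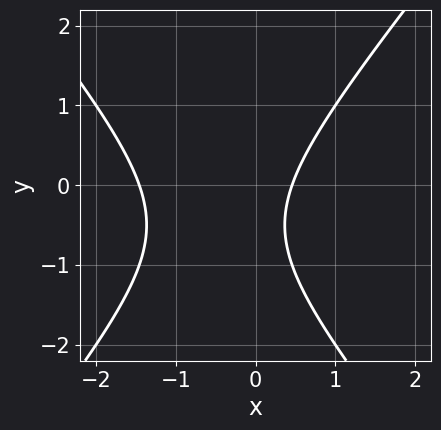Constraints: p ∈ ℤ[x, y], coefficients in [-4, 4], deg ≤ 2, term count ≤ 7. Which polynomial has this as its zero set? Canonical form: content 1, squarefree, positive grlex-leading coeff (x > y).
First, deg p = 2.
Then, against the integer gridlines: no y-intercept at any integer in the box.
Finally, these observations pin down the coefficients.

3*x^2 - 2*y^2 + 3*x - 2*y - 2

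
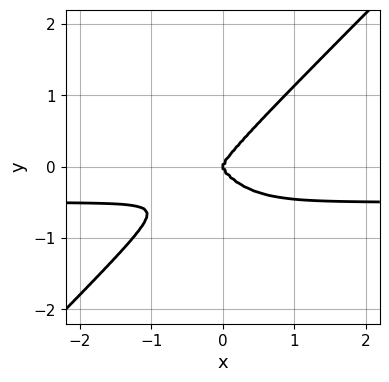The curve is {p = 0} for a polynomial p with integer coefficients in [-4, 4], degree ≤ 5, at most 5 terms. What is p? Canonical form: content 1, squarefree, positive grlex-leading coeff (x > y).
2*x^3*y - 2*y^4 + x^3

(a) The degree is 4 — no degree-3 curve has this shape.
(b) Observable constraints: it crosses the x-axis at the gridline x = 0; one y-axis crossing is at y = 0.
(c) Together with the visible shape, these determine p as stated.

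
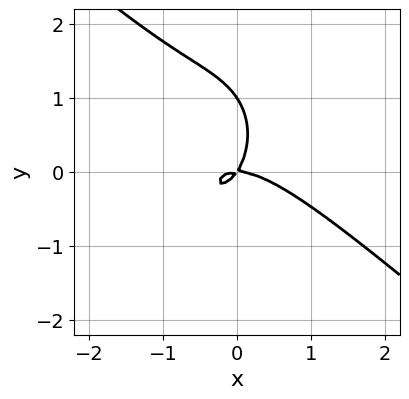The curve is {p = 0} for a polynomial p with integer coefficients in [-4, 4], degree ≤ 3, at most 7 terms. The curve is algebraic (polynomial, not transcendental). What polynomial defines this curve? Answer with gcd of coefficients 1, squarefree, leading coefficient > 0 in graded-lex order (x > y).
1. Degree: no degree-2 curve has this shape, so deg p = 3.
2. Reading off the gridlines: among the integer gridlines, it crosses the y-axis at y ∈ {0, 1}; it crosses the x-axis at the gridline x = 0.
3. These observations pin down the coefficients.

3*x^3 + 2*x^2*y + 2*y^3 + 3*x*y - 2*y^2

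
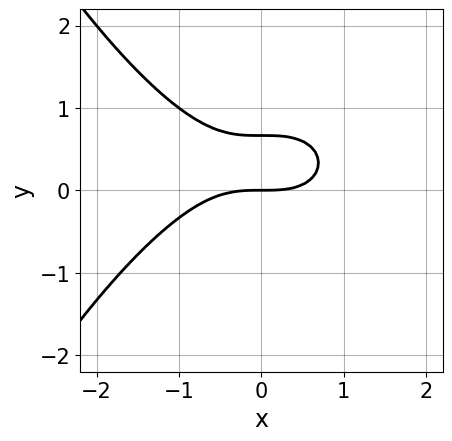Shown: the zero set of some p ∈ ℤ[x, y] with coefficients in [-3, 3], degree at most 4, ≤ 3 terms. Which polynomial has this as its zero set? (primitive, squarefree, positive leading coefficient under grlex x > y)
First, deg p = 3. A generic line meets the curve in up to 3 points.
Then, from the axis intercepts and sections: one y-axis crossing is at y = 0; it meets the x-axis at x = 0 (among the integer gridlines).
Finally, matching integer coefficients to the picture gives p.

x^3 + 3*y^2 - 2*y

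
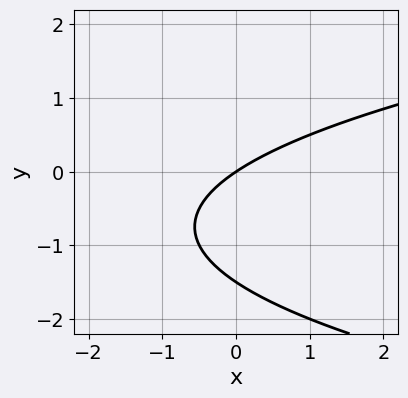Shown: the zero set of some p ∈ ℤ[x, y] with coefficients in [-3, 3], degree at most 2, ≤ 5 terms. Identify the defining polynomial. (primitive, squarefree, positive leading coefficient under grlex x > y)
The degree is 2 — no degree-1 curve has this shape.
Checking where it meets the axes: one y-axis crossing is at y = 0; it crosses the x-axis at the gridline x = 0.
The integer polynomial consistent with all of this is the stated p.

2*y^2 - 2*x + 3*y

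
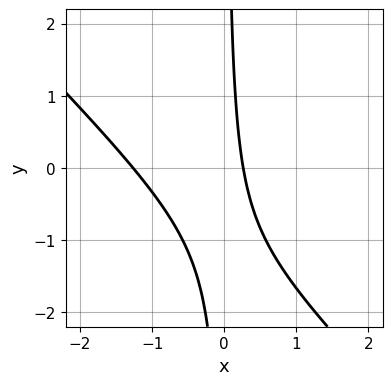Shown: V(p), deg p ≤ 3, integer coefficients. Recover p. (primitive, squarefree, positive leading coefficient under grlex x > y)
(a) Degree: the shape is more complex than any degree-1 curve, so deg p = 2.
(b) From the axis intercepts and sections: it misses every integer gridline on the y-axis.
(c) The integer polynomial consistent with all of this is the stated p.

3*x^2 + 3*x*y + 3*x - 1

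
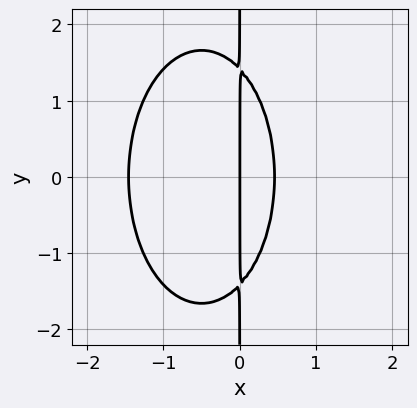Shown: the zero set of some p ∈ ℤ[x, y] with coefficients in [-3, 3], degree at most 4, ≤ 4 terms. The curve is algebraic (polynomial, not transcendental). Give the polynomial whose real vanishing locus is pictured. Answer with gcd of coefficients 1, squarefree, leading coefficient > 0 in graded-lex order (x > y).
The degree is 3 — no degree-2 curve has this shape.
Symmetries: it's symmetric under y → −y, forcing even powers of y.
Reading off the gridlines: it meets the x-axis at x = 0 (among the integer gridlines); the visible y-axis segment lies entirely on the curve.
Solving for integer coefficients yields p as stated.

3*x^3 + x*y^2 + 3*x^2 - 2*x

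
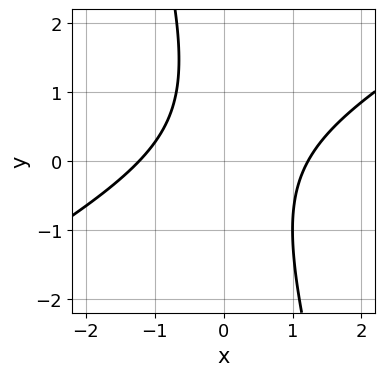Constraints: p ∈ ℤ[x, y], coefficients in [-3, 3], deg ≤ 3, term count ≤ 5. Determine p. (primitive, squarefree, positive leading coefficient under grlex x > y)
1. The degree is 2 — no degree-1 curve has this shape.
2. Against the integer gridlines: no y-intercept at any integer in the box.
3. Matching integer coefficients to the picture gives p.

2*x^2 - 3*x*y - y^2 + y - 3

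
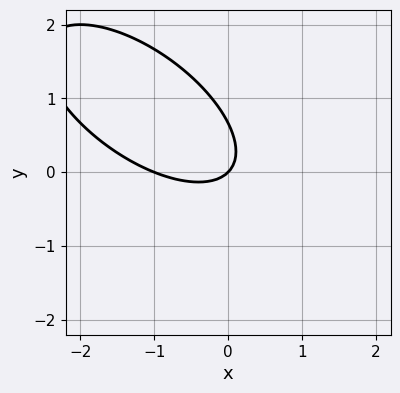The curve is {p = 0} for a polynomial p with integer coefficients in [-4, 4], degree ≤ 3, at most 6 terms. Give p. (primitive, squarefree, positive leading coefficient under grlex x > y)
1. Degree: no degree-1 curve has this shape, so deg p = 2.
2. Checking where it meets the axes: it crosses the y-axis at the gridline y = 0; the x-axis gridline crossings are at x ∈ {-1, 0}.
3. Assembling these constraints gives the stated polynomial.

2*x^2 + 3*x*y + 3*y^2 + 2*x - 2*y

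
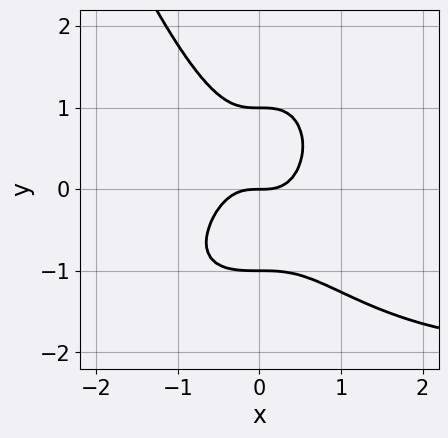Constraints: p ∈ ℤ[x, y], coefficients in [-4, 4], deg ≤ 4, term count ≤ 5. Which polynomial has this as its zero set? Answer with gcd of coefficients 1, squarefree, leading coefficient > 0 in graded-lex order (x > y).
x^3*y + 2*x^3 + y^3 - y

Degree: a generic line meets the curve in up to 4 points, so deg p = 4.
From the axis intercepts and sections: it meets the x-axis at x = 0 (among the integer gridlines); the y-axis gridline crossings are at y ∈ {-1, 0, 1}.
Solving for integer coefficients yields p as stated.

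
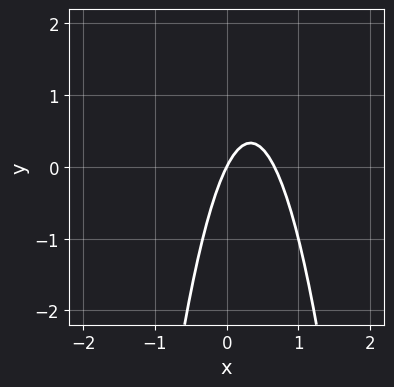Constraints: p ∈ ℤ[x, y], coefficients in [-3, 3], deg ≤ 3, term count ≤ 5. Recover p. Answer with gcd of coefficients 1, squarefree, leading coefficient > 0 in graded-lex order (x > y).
3*x^2 - 2*x + y

(a) The degree is 2 — no degree-1 curve has this shape.
(b) From the visible intercepts: it crosses the y-axis at the gridline y = 0; it meets the x-axis at x = 0 (among the integer gridlines).
(c) Matching integer coefficients to the picture gives p.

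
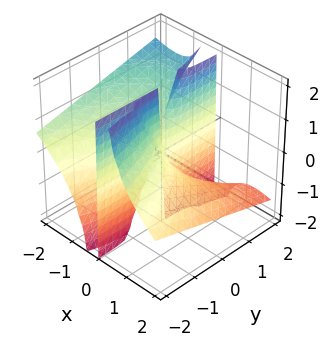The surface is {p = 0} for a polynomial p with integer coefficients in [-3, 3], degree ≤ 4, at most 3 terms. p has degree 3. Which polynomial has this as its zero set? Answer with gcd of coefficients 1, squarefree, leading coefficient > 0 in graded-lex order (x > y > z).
x^3 + 2*x^2*z + x*y

1. Degree: no degree-2 surface has this shape, so deg p = 3.
2. Reading off the gridlines: every point of the z-axis in the box is on the surface; it crosses the x-axis at the gridline x = 0; every point of the y-axis in the box is on the surface.
3. Together with the visible shape, these determine p as stated.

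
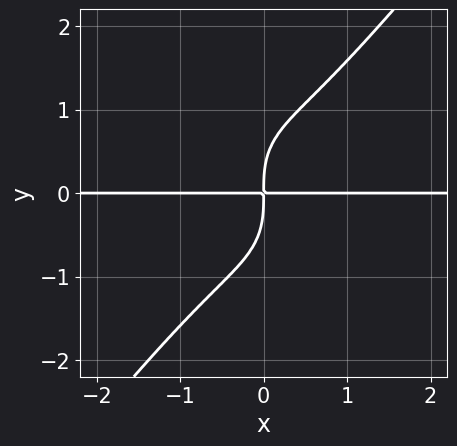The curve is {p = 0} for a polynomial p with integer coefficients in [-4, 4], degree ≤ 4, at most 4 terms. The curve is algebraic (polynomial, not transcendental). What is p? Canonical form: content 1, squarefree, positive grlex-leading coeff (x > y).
2*x^3*y - y^4 + 2*x*y

First, degree: a generic line meets the curve in up to 4 points, so deg p = 4.
Next, observable constraints: the visible x-axis segment lies entirely on the curve.
Finally, together with the visible shape, these determine p as stated.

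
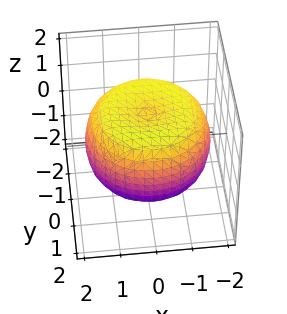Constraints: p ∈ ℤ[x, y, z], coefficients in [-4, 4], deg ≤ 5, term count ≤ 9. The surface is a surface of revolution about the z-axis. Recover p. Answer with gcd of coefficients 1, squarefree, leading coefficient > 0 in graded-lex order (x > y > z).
(a) The degree is 4 — the shape is more complex than any degree-3 surface.
(b) Symmetries: the surface is invariant under rotation about z: p = q(x² + y², z).
(c) Reading off the gridlines: a circular section at z = -1 has radius between 1 and 2; the z-axis gridline crossings are at z ∈ {-1, 1}.
(d) Assembling these constraints gives the stated polynomial.

x^4 + 2*x^2*y^2 + y^4 - 2*x^2 - 2*y^2 + 3*z^2 - 3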